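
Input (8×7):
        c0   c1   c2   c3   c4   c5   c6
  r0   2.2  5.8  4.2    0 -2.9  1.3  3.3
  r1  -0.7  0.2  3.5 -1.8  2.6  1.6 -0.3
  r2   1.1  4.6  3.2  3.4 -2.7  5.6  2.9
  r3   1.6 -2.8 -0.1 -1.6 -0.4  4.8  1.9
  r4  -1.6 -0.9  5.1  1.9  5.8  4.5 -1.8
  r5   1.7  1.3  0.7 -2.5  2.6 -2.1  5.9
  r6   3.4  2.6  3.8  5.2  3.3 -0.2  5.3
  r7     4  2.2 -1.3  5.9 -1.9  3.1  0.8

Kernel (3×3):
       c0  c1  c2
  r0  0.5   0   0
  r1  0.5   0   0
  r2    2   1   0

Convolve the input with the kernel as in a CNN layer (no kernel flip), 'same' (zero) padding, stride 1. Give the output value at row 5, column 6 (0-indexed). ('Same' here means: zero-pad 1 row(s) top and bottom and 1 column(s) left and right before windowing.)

6.1

The receptive field on the zero-padded input at this output position is [4.5 -1.8 0 / -2.1 5.9 0 / -0.2 5.3 0]. Elementwise product with the kernel and sum: 4.5·0.5 + -2.1·0.5 + -0.2·2 + 5.3·1.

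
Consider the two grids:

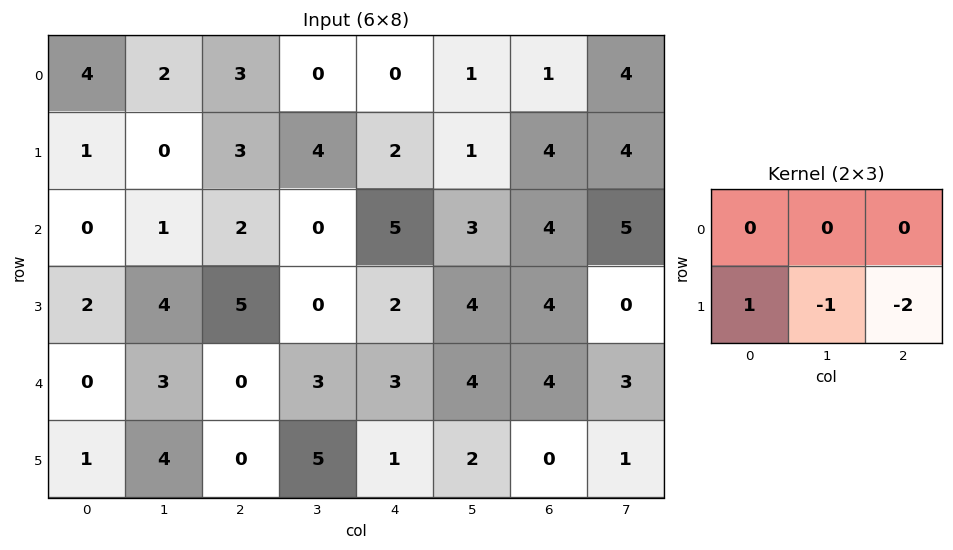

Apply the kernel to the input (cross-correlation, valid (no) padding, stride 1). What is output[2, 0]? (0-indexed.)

The receptive field on the input at this output position is [0 1 2 / 2 4 5]. Elementwise product with the kernel and sum: 2·1 + 4·-1 + 5·-2.

-12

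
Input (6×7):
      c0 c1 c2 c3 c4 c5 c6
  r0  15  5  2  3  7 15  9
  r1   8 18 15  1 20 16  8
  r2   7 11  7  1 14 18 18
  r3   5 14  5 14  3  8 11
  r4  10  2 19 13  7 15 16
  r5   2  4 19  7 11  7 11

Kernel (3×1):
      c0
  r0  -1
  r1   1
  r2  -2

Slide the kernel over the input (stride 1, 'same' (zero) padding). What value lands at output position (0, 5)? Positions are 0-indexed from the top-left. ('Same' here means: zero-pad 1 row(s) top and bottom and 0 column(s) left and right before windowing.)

-17

The receptive field on the zero-padded input at this output position is [0 / 15 / 16]. Elementwise product with the kernel and sum: 0·-1 + 15·1 + 16·-2.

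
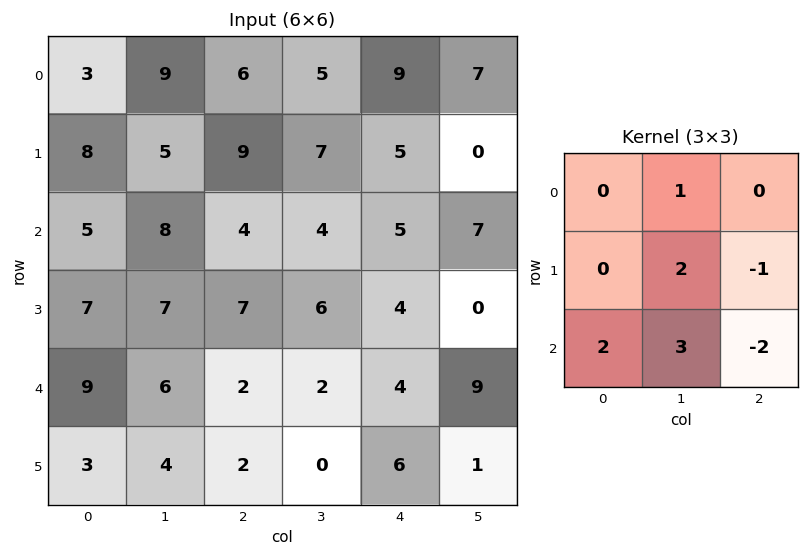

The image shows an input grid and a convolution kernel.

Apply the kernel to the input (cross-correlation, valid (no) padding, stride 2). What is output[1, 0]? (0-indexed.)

The receptive field on the input at this output position is [5 8 4 / 7 7 7 / 9 6 2]. Elementwise product with the kernel and sum: 8·1 + 7·2 + 7·-1 + 9·2 + 6·3 + 2·-2.

47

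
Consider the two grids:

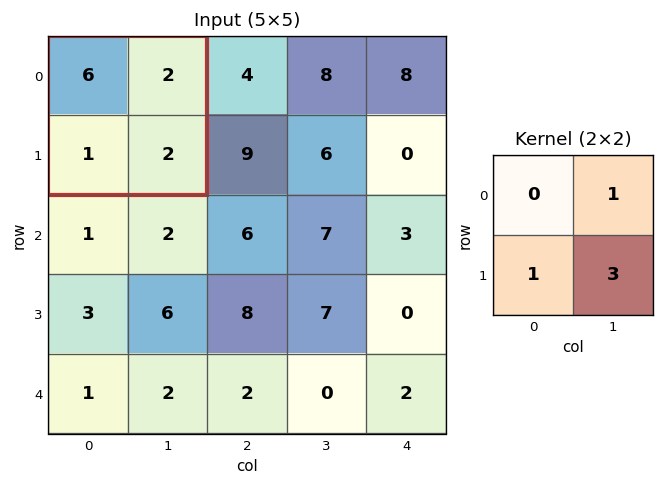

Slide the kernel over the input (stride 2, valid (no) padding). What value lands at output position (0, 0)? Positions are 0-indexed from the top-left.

9

The receptive field on the input at this output position is [6 2 / 1 2]. Elementwise product with the kernel and sum: 2·1 + 1·1 + 2·3.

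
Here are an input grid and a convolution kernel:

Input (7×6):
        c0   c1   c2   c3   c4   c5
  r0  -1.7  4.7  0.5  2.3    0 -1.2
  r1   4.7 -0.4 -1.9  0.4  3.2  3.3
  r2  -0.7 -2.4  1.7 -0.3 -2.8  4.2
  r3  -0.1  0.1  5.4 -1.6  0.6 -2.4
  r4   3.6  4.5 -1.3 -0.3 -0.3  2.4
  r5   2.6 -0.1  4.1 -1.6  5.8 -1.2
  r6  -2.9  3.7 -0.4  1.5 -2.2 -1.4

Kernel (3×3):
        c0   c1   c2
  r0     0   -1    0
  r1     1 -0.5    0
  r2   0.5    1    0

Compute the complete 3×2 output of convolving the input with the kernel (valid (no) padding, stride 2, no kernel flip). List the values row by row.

-2.55 -3.85
8.55 5.55
0.4 6.5

Output[0,0]: The receptive field on the input at this output position is [-1.7 4.7 0.5 / 4.7 -0.4 -1.9 / -0.7 -2.4 1.7]. Elementwise product with the kernel and sum: 4.7·-1 + 4.7·1 + -0.4·-0.5 + -0.7·0.5 + -2.4·1.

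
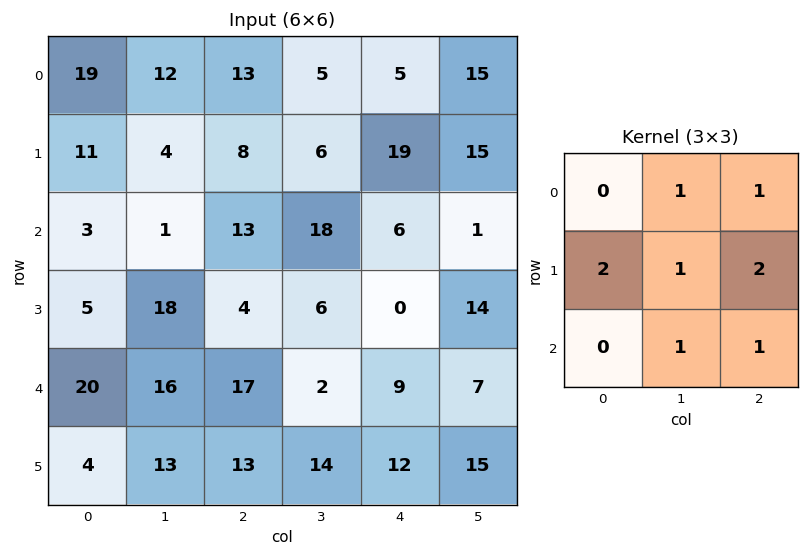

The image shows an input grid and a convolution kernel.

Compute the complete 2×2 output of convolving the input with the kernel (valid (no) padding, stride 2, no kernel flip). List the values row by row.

81 94
83 49

Output[0,0]: The receptive field on the input at this output position is [19 12 13 / 11 4 8 / 3 1 13]. Elementwise product with the kernel and sum: 12·1 + 13·1 + 11·2 + 4·1 + 8·2 + 1·1 + 13·1.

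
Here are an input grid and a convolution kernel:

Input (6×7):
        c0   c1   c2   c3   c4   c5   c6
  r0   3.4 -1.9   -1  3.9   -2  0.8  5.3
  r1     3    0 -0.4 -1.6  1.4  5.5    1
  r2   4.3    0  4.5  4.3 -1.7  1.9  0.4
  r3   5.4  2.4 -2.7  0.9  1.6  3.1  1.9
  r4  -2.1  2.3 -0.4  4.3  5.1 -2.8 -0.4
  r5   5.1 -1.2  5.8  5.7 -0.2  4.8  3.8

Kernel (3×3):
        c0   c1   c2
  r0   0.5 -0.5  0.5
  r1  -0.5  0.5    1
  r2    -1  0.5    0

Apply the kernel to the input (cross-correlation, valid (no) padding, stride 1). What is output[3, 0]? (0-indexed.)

The receptive field on the input at this output position is [5.4 2.4 -2.7 / -2.1 2.3 -0.4 / 5.1 -1.2 5.8]. Elementwise product with the kernel and sum: 5.4·0.5 + 2.4·-0.5 + -2.7·0.5 + -2.1·-0.5 + 2.3·0.5 + -0.4·1 + 5.1·-1 + -1.2·0.5.

-3.75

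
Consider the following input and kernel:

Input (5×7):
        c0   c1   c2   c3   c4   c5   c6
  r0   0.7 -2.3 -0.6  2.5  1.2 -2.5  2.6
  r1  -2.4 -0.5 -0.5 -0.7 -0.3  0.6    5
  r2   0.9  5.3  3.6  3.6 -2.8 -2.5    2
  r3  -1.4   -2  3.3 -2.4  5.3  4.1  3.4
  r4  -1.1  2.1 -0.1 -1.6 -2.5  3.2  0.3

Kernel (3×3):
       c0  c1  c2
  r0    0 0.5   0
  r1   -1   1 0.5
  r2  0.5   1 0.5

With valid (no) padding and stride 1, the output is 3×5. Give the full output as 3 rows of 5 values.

Output[0,0]: The receptive field on the input at this output position is [0.7 -2.3 -0.6 / -2.4 -0.5 -0.5 / 0.9 5.3 3.6]. Elementwise product with the kernel and sum: -2.3·0.5 + -2.4·-1 + -0.5·1 + -0.5·0.5 + 0.9·0.5 + 5.3·1 + 3.6·0.5.

8.05 7.4 4.9 -0.95 -0.75
4.9 0.95 0.15 -1.65 10.05
5.2 6.05 -4.15 6.65 1.35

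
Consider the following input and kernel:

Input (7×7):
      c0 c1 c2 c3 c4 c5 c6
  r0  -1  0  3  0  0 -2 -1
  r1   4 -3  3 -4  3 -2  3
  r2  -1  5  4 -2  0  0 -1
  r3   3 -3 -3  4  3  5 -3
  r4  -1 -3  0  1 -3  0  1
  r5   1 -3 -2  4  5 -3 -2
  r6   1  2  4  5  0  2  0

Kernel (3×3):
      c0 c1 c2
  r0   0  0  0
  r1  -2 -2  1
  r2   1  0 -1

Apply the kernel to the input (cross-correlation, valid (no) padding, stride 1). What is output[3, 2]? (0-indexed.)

The receptive field on the input at this output position is [-3 4 3 / 0 1 -3 / -2 4 5]. Elementwise product with the kernel and sum: 0·-2 + 1·-2 + -3·1 + -2·1 + 5·-1.

-12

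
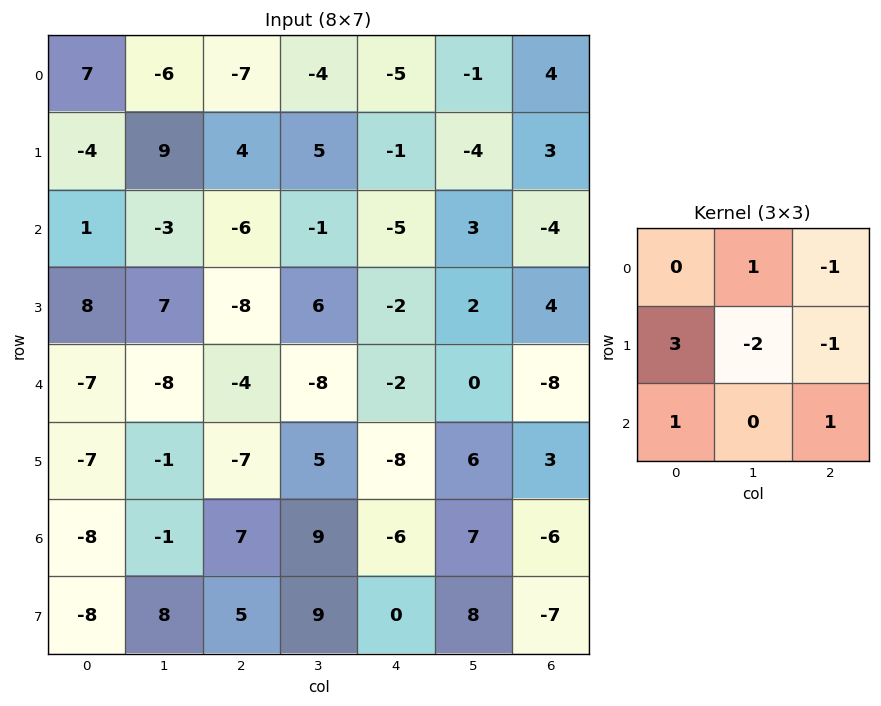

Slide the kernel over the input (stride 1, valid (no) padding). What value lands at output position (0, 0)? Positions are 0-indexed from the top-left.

-38

The receptive field on the input at this output position is [7 -6 -7 / -4 9 4 / 1 -3 -6]. Elementwise product with the kernel and sum: -6·1 + -7·-1 + -4·3 + 9·-2 + 4·-1 + 1·1 + -6·1.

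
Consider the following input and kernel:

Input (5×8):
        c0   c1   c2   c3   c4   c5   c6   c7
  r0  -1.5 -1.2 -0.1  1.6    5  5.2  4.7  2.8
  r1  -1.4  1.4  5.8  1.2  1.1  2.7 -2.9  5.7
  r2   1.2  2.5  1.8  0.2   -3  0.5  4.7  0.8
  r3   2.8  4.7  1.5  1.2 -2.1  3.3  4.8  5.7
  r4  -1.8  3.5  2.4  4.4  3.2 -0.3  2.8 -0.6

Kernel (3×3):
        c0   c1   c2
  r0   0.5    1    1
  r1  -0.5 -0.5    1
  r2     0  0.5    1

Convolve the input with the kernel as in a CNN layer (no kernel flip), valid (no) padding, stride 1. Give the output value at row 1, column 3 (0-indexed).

8.55

The receptive field on the input at this output position is [1.2 1.1 2.7 / 0.2 -3 0.5 / 1.2 -2.1 3.3]. Elementwise product with the kernel and sum: 1.2·0.5 + 1.1·1 + 2.7·1 + 0.2·-0.5 + -3·-0.5 + 0.5·1 + -2.1·0.5 + 3.3·1.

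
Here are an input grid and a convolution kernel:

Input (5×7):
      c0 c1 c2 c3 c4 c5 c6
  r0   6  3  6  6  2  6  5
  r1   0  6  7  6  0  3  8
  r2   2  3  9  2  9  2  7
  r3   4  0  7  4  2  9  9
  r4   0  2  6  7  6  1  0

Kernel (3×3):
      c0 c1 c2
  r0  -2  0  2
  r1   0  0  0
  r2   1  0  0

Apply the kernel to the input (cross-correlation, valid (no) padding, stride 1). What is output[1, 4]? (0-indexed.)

18

The receptive field on the input at this output position is [0 3 8 / 9 2 7 / 2 9 9]. Elementwise product with the kernel and sum: 0·-2 + 8·2 + 2·1.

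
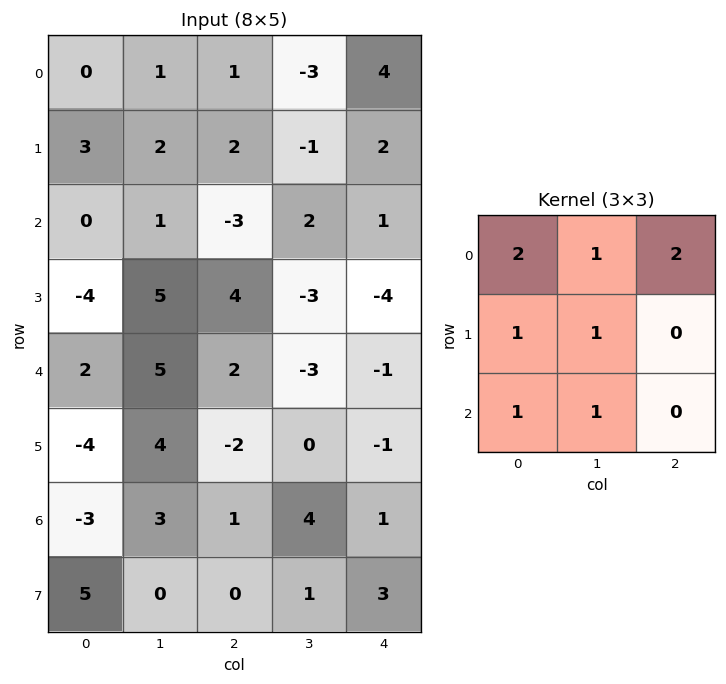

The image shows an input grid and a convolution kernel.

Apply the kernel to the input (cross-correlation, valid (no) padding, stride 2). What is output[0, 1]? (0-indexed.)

7

The receptive field on the input at this output position is [1 -3 4 / 2 -1 2 / -3 2 1]. Elementwise product with the kernel and sum: 1·2 + -3·1 + 4·2 + 2·1 + -1·1 + -3·1 + 2·1.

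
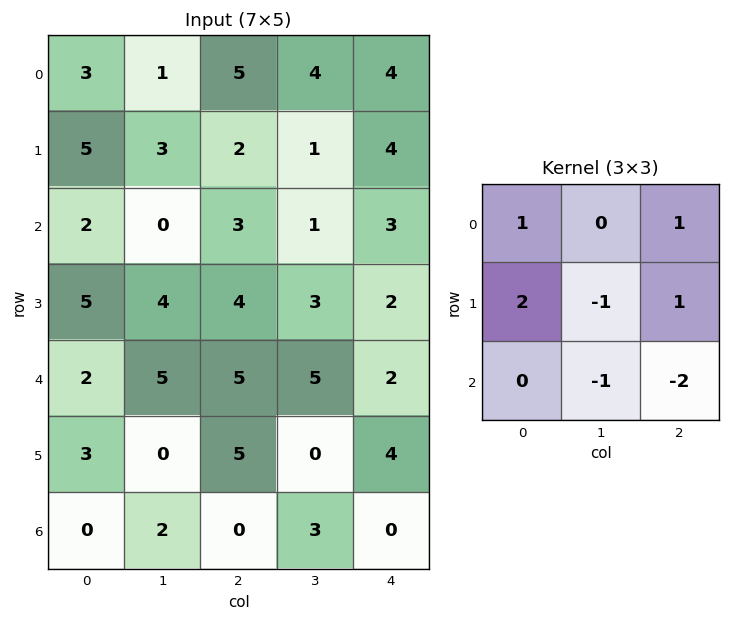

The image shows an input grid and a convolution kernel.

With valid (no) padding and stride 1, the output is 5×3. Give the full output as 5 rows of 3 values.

Output[0,0]: The receptive field on the input at this output position is [3 1 5 / 5 3 2 / 2 0 3]. Elementwise product with the kernel and sum: 3·1 + 5·1 + 5·2 + 3·-1 + 2·1 + 0·-1 + 3·-2.

11 5 9
2 -8 7
0 -7 4
3 12 5
16 -1 18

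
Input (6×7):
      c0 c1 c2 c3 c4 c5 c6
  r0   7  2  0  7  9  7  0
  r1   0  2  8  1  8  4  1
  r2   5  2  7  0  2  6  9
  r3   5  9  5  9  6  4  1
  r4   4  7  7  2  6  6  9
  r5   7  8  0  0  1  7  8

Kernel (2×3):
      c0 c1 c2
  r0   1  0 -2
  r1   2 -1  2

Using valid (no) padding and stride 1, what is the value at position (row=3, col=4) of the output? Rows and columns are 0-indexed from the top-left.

28

The receptive field on the input at this output position is [6 4 1 / 6 6 9]. Elementwise product with the kernel and sum: 6·1 + 1·-2 + 6·2 + 6·-1 + 9·2.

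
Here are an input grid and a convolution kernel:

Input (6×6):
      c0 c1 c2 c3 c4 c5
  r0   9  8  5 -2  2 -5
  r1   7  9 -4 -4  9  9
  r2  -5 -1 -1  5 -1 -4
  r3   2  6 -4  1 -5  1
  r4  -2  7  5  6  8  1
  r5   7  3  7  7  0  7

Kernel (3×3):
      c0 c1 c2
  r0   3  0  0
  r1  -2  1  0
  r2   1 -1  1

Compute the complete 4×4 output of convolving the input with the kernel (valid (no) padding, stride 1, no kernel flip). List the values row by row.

17 7 12 13
22 39 -15 -16
-17 -11 13 7
28 12 -16 13

Output[0,0]: The receptive field on the input at this output position is [9 8 5 / 7 9 -4 / -5 -1 -1]. Elementwise product with the kernel and sum: 9·3 + 7·-2 + 9·1 + -5·1 + -1·-1 + -1·1.
Output[0,1]: The receptive field on the input at this output position is [8 5 -2 / 9 -4 -4 / -1 -1 5]. Elementwise product with the kernel and sum: 8·3 + 9·-2 + -4·1 + -1·1 + -1·-1 + 5·1.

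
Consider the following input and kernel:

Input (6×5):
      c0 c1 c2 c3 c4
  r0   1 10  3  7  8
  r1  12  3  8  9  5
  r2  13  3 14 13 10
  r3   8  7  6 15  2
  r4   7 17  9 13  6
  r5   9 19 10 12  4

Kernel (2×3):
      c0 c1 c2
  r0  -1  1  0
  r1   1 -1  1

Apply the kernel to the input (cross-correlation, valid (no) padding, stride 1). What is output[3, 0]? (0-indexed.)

-2

The receptive field on the input at this output position is [8 7 6 / 7 17 9]. Elementwise product with the kernel and sum: 8·-1 + 7·1 + 7·1 + 17·-1 + 9·1.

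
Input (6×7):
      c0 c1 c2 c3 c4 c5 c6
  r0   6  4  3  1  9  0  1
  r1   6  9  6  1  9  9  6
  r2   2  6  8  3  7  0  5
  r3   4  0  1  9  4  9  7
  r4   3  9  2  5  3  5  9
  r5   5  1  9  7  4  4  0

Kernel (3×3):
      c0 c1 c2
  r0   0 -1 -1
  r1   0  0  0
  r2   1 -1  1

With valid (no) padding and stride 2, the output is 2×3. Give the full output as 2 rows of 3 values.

-3 2 11
-18 -10 2

Output[0,0]: The receptive field on the input at this output position is [6 4 3 / 6 9 6 / 2 6 8]. Elementwise product with the kernel and sum: 4·-1 + 3·-1 + 2·1 + 6·-1 + 8·1.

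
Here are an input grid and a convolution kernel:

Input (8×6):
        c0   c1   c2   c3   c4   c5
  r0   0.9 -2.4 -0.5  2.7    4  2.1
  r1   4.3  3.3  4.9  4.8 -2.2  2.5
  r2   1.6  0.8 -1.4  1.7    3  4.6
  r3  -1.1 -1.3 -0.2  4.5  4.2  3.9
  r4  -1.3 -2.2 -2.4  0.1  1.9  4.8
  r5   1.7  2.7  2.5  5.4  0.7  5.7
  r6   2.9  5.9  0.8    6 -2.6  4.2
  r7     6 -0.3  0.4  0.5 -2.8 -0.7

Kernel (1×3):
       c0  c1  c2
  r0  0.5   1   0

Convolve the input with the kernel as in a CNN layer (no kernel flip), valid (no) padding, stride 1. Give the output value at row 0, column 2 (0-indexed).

The receptive field on the input at this output position is [-0.5 2.7 4]. Elementwise product with the kernel and sum: -0.5·0.5 + 2.7·1.

2.45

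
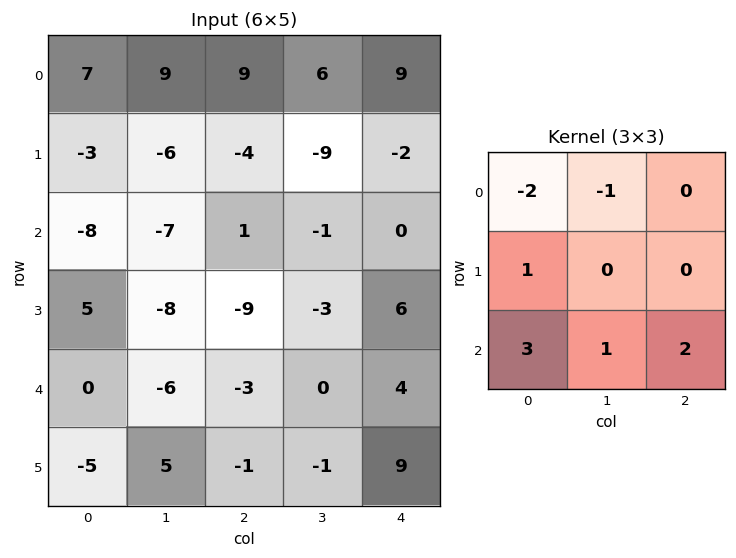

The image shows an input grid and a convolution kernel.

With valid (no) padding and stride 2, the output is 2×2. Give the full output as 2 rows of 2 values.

-55 -26
16 -11

Output[0,0]: The receptive field on the input at this output position is [7 9 9 / -3 -6 -4 / -8 -7 1]. Elementwise product with the kernel and sum: 7·-2 + 9·-1 + -3·1 + -8·3 + -7·1 + 1·2.
Output[0,1]: The receptive field on the input at this output position is [9 6 9 / -4 -9 -2 / 1 -1 0]. Elementwise product with the kernel and sum: 9·-2 + 6·-1 + -4·1 + 1·3 + -1·1 + 0·2.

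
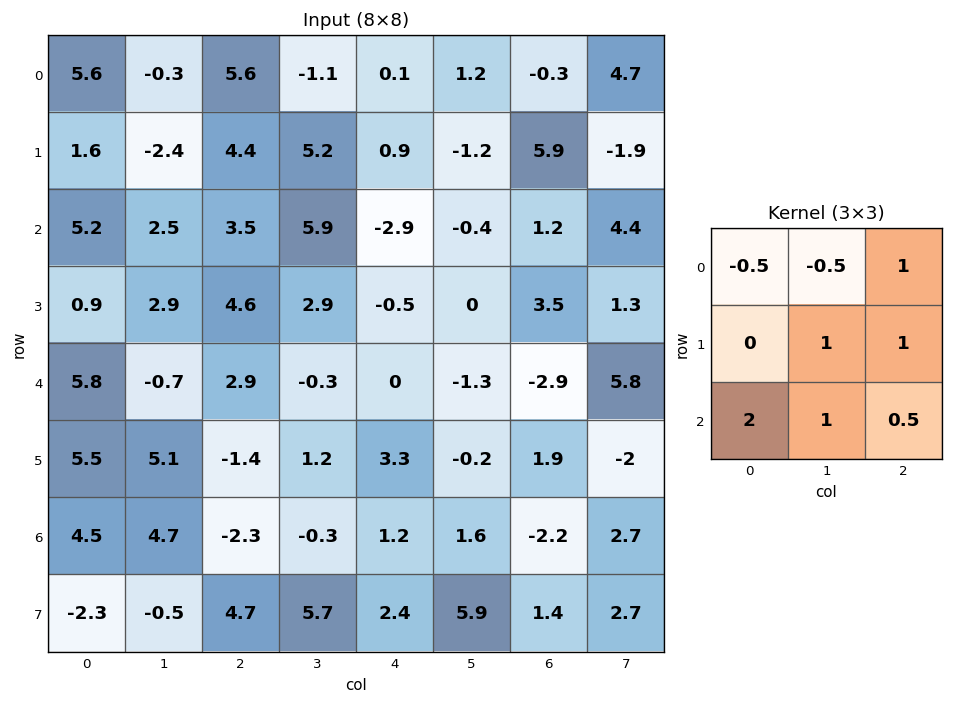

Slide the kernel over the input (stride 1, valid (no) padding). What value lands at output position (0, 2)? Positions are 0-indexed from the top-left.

The receptive field on the input at this output position is [5.6 -1.1 0.1 / 4.4 5.2 0.9 / 3.5 5.9 -2.9]. Elementwise product with the kernel and sum: 5.6·-0.5 + -1.1·-0.5 + 0.1·1 + 5.2·1 + 0.9·1 + 3.5·2 + 5.9·1 + -2.9·0.5.

15.4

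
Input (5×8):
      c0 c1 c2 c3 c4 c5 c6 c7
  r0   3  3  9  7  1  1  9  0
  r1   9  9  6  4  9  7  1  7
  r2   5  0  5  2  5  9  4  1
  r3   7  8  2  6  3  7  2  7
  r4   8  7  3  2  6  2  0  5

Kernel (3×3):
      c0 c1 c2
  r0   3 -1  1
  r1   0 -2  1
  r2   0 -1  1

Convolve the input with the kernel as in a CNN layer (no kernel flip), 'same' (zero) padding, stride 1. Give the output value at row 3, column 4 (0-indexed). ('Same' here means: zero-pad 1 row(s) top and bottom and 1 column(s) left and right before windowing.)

7

The receptive field on the zero-padded input at this output position is [2 5 9 / 6 3 7 / 2 6 2]. Elementwise product with the kernel and sum: 2·3 + 5·-1 + 9·1 + 3·-2 + 7·1 + 6·-1 + 2·1.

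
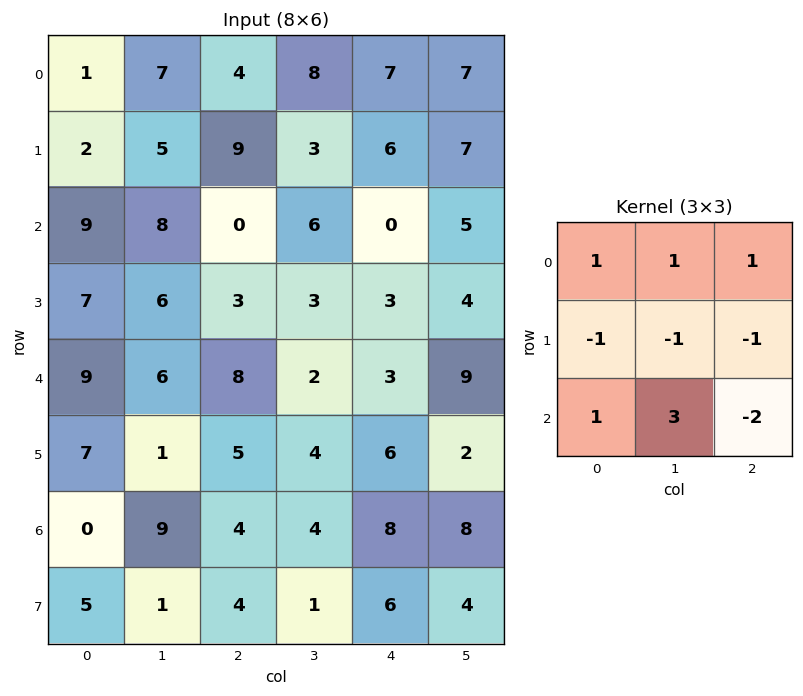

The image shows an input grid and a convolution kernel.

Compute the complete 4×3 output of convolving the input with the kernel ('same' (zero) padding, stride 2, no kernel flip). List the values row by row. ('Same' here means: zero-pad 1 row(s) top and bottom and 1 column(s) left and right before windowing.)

-12 7 -15
-1 12 9
17 4 14
12 4 3

Output[0,0]: The receptive field on the zero-padded input at this output position is [0 0 0 / 0 1 7 / 0 2 5]. Elementwise product with the kernel and sum: 0·1 + 0·1 + 0·1 + 0·-1 + 1·-1 + 7·-1 + 0·1 + 2·3 + 5·-2.
Output[0,1]: The receptive field on the zero-padded input at this output position is [0 0 0 / 7 4 8 / 5 9 3]. Elementwise product with the kernel and sum: 0·1 + 0·1 + 0·1 + 7·-1 + 4·-1 + 8·-1 + 5·1 + 9·3 + 3·-2.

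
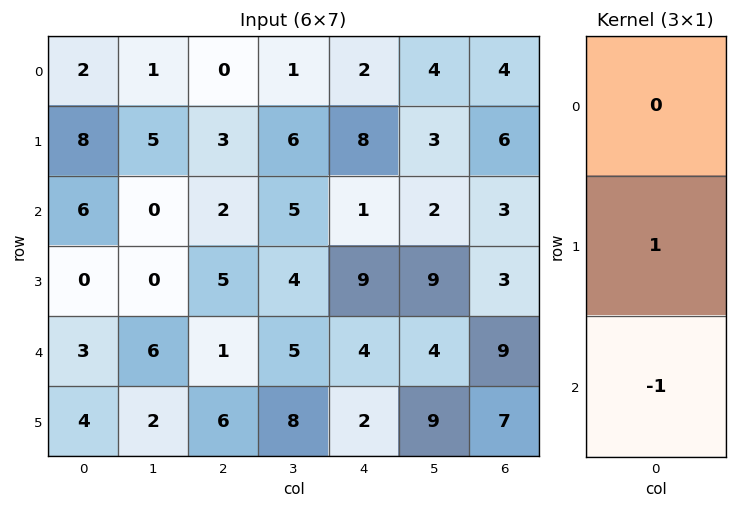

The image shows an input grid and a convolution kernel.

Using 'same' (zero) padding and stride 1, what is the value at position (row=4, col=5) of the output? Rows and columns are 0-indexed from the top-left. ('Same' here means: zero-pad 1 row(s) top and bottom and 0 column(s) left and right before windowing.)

-5

The receptive field on the zero-padded input at this output position is [9 / 4 / 9]. Elementwise product with the kernel and sum: 4·1 + 9·-1.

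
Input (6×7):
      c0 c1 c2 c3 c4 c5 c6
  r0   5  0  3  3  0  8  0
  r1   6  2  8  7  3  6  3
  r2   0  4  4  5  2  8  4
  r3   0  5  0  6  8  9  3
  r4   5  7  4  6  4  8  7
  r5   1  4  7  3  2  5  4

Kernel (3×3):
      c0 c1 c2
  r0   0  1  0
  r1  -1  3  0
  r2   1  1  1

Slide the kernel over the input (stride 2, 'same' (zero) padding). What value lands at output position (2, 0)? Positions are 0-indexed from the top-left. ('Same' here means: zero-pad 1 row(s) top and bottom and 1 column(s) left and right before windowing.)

The receptive field on the zero-padded input at this output position is [0 0 5 / 0 5 7 / 0 1 4]. Elementwise product with the kernel and sum: 0·1 + 0·-1 + 5·3 + 0·1 + 1·1 + 4·1.

20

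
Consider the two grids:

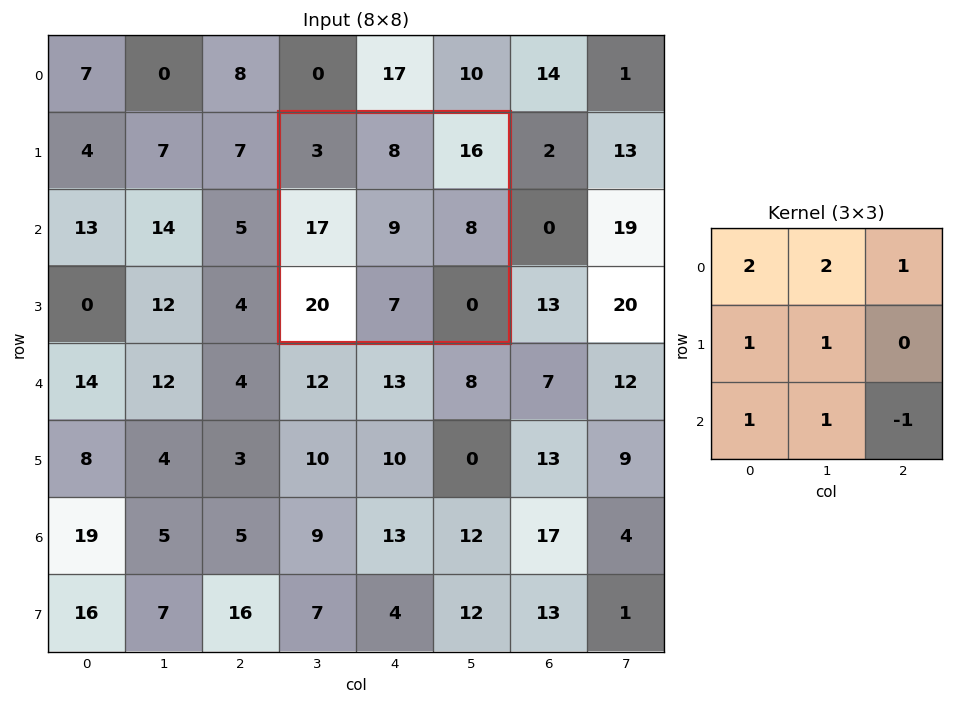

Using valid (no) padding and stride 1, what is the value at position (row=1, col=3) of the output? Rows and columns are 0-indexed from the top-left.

The receptive field on the input at this output position is [3 8 16 / 17 9 8 / 20 7 0]. Elementwise product with the kernel and sum: 3·2 + 8·2 + 16·1 + 17·1 + 9·1 + 20·1 + 7·1 + 0·-1.

91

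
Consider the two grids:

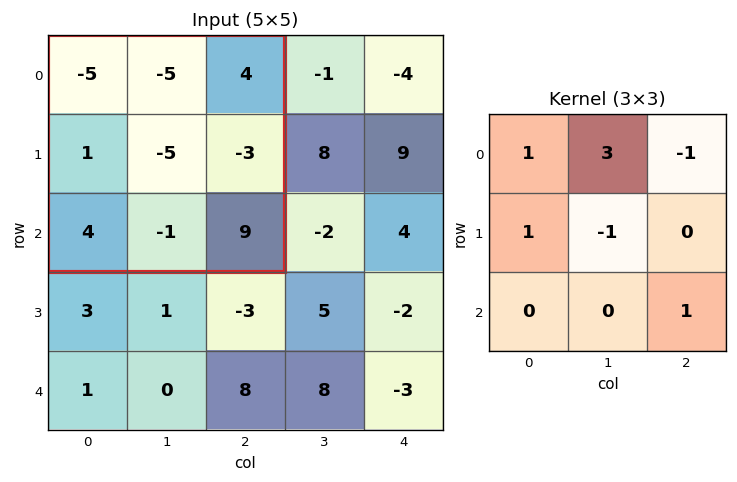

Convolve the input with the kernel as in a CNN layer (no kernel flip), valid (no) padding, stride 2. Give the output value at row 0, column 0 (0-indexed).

-9

The receptive field on the input at this output position is [-5 -5 4 / 1 -5 -3 / 4 -1 9]. Elementwise product with the kernel and sum: -5·1 + -5·3 + 4·-1 + 1·1 + -5·-1 + 9·1.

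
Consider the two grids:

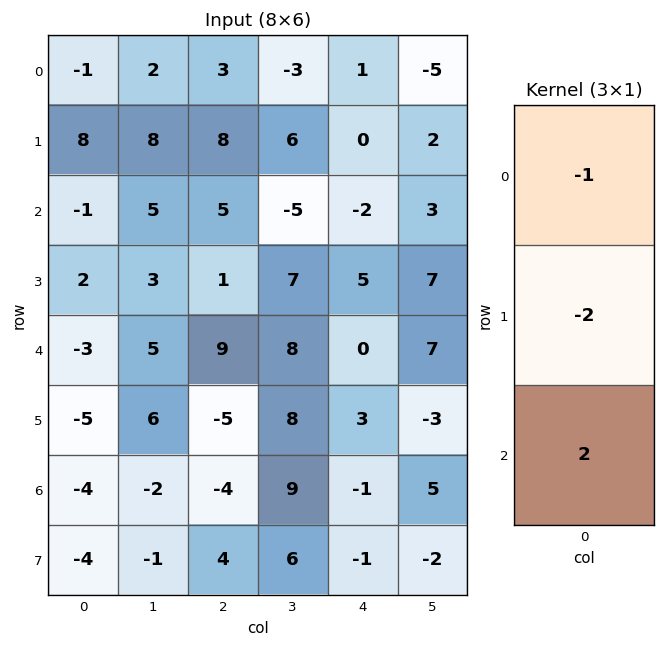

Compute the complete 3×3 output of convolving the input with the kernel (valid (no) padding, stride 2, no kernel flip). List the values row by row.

-17 -9 -5
-9 11 -8
5 -7 -8

Output[0,0]: The receptive field on the input at this output position is [-1 / 8 / -1]. Elementwise product with the kernel and sum: -1·-1 + 8·-2 + -1·2.
Output[0,1]: The receptive field on the input at this output position is [3 / 8 / 5]. Elementwise product with the kernel and sum: 3·-1 + 8·-2 + 5·2.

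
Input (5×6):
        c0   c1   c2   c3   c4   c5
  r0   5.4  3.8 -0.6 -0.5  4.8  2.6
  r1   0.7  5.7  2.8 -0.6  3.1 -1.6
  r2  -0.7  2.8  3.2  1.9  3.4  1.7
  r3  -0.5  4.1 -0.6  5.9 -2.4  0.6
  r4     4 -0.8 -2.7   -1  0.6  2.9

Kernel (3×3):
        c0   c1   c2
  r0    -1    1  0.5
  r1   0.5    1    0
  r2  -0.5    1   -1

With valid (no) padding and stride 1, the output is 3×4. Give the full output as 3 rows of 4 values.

Output[0,0]: The receptive field on the input at this output position is [5.4 3.8 -0.6 / 0.7 5.7 2.8 / -0.7 2.8 3.2]. Elementwise product with the kernel and sum: 5.4·-1 + 3.8·1 + -0.6·0.5 + 0.7·0.5 + 5.7·1 + -0.7·-0.5 + 2.8·1 + 3.2·-1.

4.1 0.9 0.2 10.15
13.8 -7.15 10.25 1.3
8.85 1.5 5.75 1.1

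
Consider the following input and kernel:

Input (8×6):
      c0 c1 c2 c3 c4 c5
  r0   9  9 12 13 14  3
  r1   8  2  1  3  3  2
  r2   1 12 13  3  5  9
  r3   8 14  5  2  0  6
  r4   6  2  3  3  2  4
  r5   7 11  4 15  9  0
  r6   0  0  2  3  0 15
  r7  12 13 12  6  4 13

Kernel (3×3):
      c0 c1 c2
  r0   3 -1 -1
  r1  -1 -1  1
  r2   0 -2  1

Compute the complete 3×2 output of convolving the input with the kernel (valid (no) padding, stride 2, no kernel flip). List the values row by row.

Output[0,0]: The receptive field on the input at this output position is [9 9 12 / 8 2 1 / 1 12 13]. Elementwise product with the kernel and sum: 9·3 + 9·-1 + 12·-1 + 8·-1 + 2·-1 + 1·1 + 12·-2 + 13·1.
Output[0,1]: The receptive field on the input at this output position is [12 13 14 / 1 3 3 / 13 3 5]. Elementwise product with the kernel and sum: 12·3 + 13·-1 + 14·-1 + 1·-1 + 3·-1 + 3·1 + 3·-2 + 5·1.

-14 7
-40 20
1 -12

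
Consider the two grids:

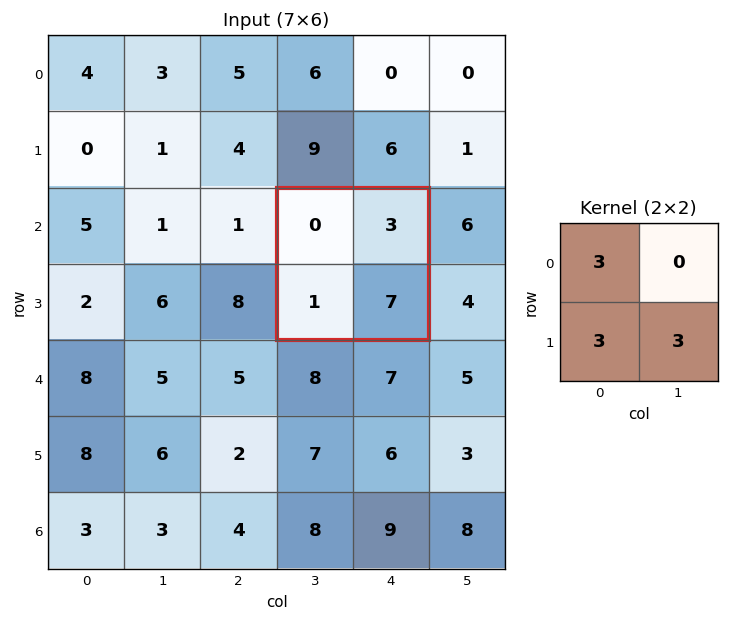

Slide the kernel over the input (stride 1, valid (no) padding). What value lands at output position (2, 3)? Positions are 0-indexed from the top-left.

The receptive field on the input at this output position is [0 3 / 1 7]. Elementwise product with the kernel and sum: 0·3 + 1·3 + 7·3.

24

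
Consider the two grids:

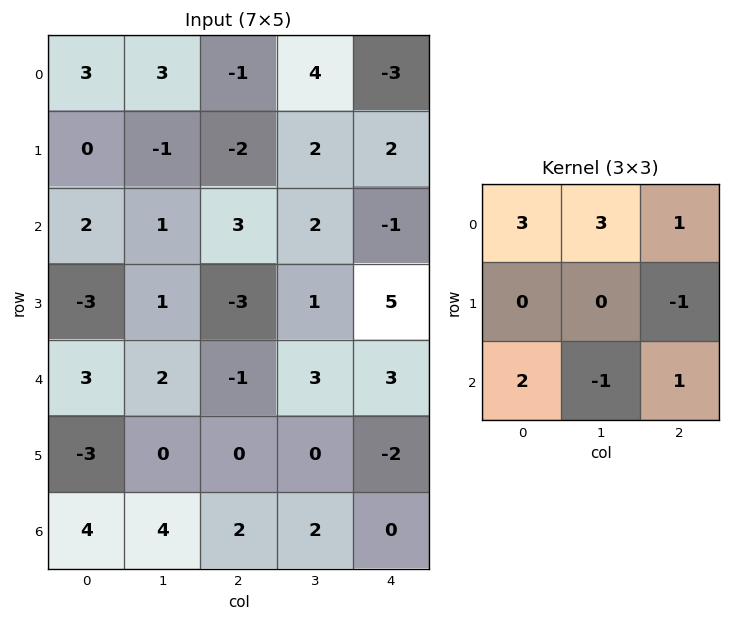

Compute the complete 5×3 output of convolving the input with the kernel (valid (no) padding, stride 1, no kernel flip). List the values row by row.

Output[0,0]: The receptive field on the input at this output position is [3 3 -1 / 0 -1 -2 / 2 1 3]. Elementwise product with the kernel and sum: 3·3 + 3·3 + -1·1 + -2·-1 + 2·2 + 1·-1 + 3·1.

25 9 7
-18 -3 1
18 21 7
-14 -8 -6
20 14 13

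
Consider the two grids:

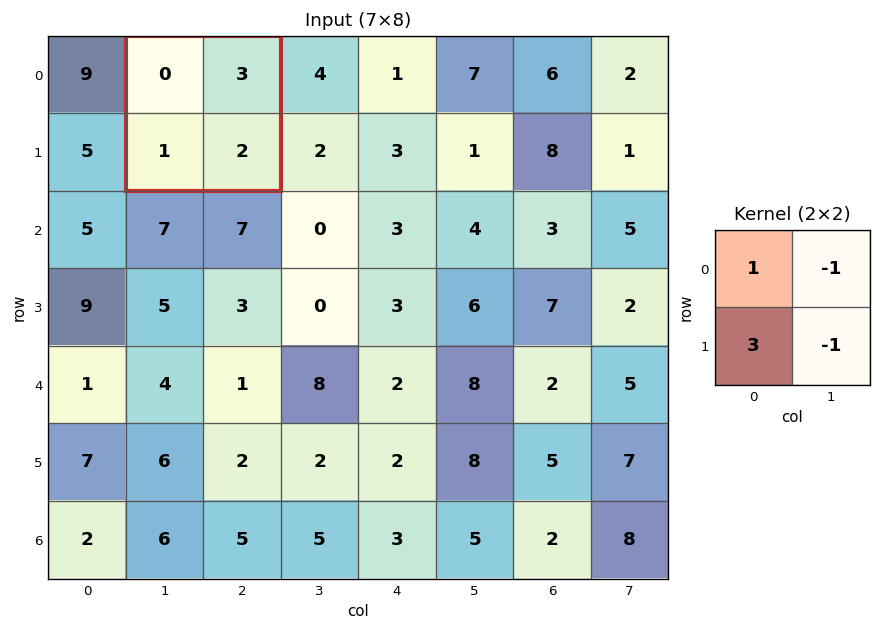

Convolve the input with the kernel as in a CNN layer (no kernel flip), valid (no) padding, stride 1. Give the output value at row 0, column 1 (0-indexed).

-2

The receptive field on the input at this output position is [0 3 / 1 2]. Elementwise product with the kernel and sum: 0·1 + 3·-1 + 1·3 + 2·-1.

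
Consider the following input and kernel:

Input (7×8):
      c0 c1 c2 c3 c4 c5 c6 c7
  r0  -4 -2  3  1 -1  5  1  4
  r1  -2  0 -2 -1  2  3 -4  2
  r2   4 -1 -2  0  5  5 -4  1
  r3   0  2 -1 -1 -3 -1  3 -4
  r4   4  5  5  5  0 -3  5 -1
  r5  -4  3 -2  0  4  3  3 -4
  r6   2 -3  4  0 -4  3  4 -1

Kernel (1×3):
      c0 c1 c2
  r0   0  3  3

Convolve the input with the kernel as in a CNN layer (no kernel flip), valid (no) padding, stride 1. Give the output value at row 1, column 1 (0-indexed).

The receptive field on the input at this output position is [0 -2 -1]. Elementwise product with the kernel and sum: -2·3 + -1·3.

-9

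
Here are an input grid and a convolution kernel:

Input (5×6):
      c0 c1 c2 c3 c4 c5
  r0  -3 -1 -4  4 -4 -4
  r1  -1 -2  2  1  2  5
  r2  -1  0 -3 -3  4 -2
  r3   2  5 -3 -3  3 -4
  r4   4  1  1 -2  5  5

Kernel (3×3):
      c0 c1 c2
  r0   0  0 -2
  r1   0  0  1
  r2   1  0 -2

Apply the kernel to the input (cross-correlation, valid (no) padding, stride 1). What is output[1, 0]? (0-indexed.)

1

The receptive field on the input at this output position is [-1 -2 2 / -1 0 -3 / 2 5 -3]. Elementwise product with the kernel and sum: 2·-2 + -3·1 + 2·1 + -3·-2.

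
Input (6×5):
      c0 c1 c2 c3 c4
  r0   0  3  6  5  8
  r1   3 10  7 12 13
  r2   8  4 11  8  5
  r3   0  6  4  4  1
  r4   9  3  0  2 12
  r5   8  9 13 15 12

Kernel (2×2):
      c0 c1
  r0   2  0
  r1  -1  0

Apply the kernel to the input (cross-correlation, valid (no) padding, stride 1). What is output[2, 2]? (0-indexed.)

18

The receptive field on the input at this output position is [11 8 / 4 4]. Elementwise product with the kernel and sum: 11·2 + 4·-1.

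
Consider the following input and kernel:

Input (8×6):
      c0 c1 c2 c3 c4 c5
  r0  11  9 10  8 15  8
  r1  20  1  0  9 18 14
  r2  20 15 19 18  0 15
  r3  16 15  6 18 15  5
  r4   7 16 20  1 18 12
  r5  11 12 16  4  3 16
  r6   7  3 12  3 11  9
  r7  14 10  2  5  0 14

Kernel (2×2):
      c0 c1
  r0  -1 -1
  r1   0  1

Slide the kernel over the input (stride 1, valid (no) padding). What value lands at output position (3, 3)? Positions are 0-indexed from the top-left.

The receptive field on the input at this output position is [18 15 / 1 18]. Elementwise product with the kernel and sum: 18·-1 + 15·-1 + 18·1.

-15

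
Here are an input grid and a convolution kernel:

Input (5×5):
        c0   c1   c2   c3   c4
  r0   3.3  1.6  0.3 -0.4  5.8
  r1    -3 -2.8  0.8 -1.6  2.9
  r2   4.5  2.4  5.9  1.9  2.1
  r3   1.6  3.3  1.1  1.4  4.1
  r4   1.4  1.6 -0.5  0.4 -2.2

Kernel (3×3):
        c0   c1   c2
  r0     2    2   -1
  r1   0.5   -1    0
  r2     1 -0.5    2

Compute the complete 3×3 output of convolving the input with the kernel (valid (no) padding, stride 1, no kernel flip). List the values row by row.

25.9 5.25 5.15
-10.4 -1.55 5.15
5 17.9 7.55

Output[0,0]: The receptive field on the input at this output position is [3.3 1.6 0.3 / -3 -2.8 0.8 / 4.5 2.4 5.9]. Elementwise product with the kernel and sum: 3.3·2 + 1.6·2 + 0.3·-1 + -3·0.5 + -2.8·-1 + 4.5·1 + 2.4·-0.5 + 5.9·2.
Output[0,1]: The receptive field on the input at this output position is [1.6 0.3 -0.4 / -2.8 0.8 -1.6 / 2.4 5.9 1.9]. Elementwise product with the kernel and sum: 1.6·2 + 0.3·2 + -0.4·-1 + -2.8·0.5 + 0.8·-1 + 2.4·1 + 5.9·-0.5 + 1.9·2.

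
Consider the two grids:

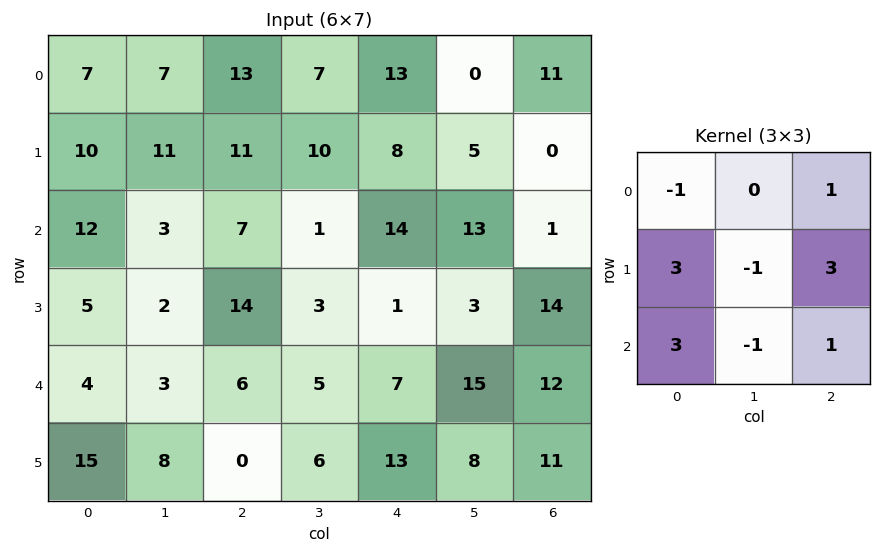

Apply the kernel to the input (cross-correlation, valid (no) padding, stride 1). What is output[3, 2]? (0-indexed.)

28

The receptive field on the input at this output position is [14 3 1 / 6 5 7 / 0 6 13]. Elementwise product with the kernel and sum: 14·-1 + 1·1 + 6·3 + 5·-1 + 7·3 + 0·3 + 6·-1 + 13·1.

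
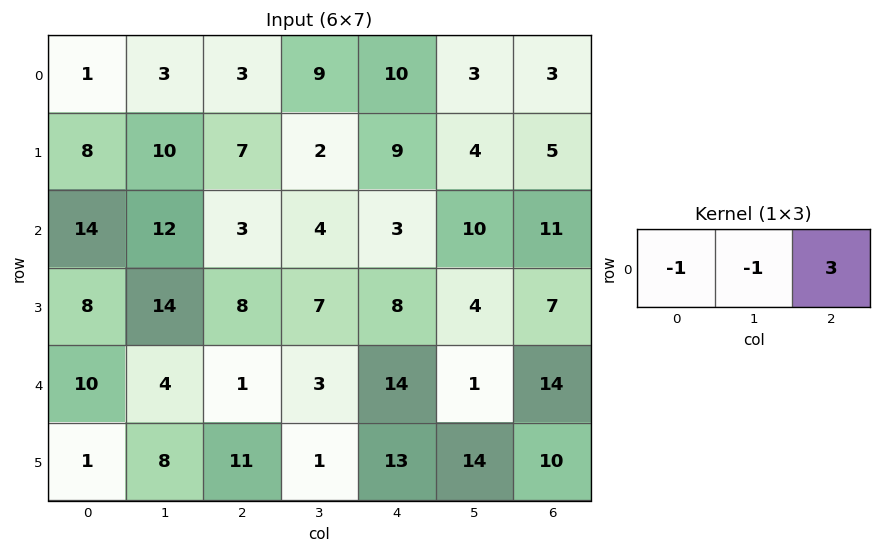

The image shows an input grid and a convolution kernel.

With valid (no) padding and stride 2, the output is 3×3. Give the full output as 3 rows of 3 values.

Output[0,0]: The receptive field on the input at this output position is [1 3 3]. Elementwise product with the kernel and sum: 1·-1 + 3·-1 + 3·3.
Output[0,1]: The receptive field on the input at this output position is [3 9 10]. Elementwise product with the kernel and sum: 3·-1 + 9·-1 + 10·3.

5 18 -4
-17 2 20
-11 38 27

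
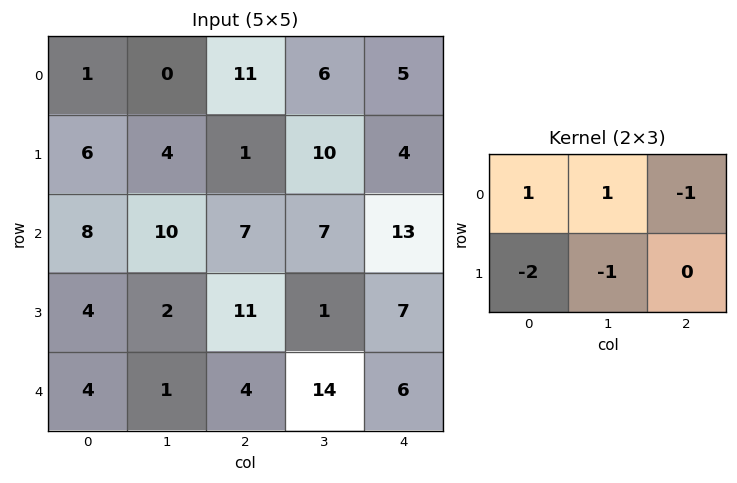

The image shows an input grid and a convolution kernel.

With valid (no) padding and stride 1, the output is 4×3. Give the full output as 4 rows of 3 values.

Output[0,0]: The receptive field on the input at this output position is [1 0 11 / 6 4 1]. Elementwise product with the kernel and sum: 1·1 + 0·1 + 11·-1 + 6·-2 + 4·-1.

-26 -4 0
-17 -32 -14
1 -5 -22
-14 6 -17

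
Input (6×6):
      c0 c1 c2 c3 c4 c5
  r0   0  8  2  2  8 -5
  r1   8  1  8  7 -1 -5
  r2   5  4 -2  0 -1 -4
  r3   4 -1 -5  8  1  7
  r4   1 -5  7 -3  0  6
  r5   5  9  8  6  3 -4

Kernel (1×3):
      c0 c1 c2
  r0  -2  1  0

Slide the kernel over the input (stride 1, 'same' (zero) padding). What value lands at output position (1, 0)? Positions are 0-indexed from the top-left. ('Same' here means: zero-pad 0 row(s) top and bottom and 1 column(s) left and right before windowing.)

8

The receptive field on the zero-padded input at this output position is [0 8 1]. Elementwise product with the kernel and sum: 0·-2 + 8·1.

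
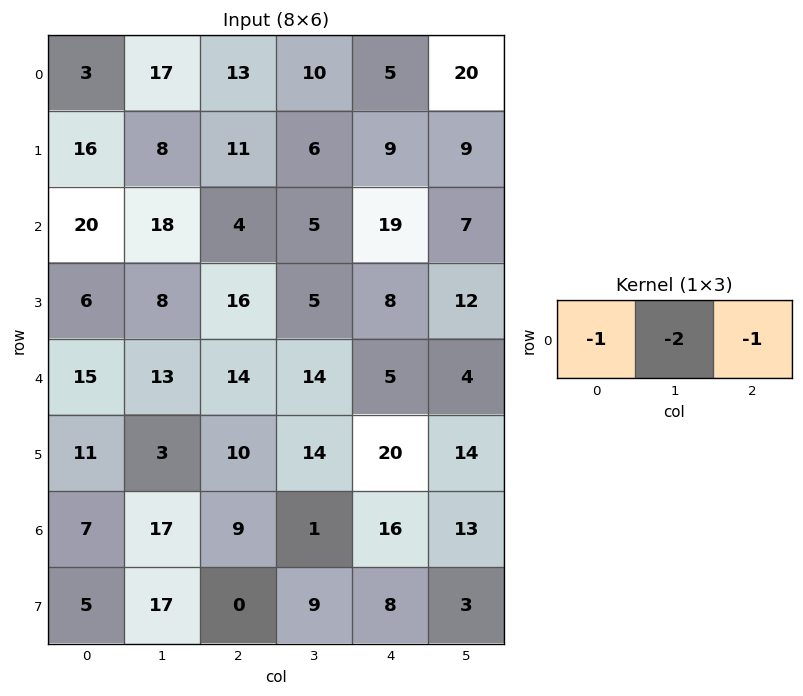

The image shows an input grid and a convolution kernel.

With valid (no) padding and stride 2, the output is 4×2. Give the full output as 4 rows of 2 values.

Output[0,0]: The receptive field on the input at this output position is [3 17 13]. Elementwise product with the kernel and sum: 3·-1 + 17·-2 + 13·-1.
Output[0,1]: The receptive field on the input at this output position is [13 10 5]. Elementwise product with the kernel and sum: 13·-1 + 10·-2 + 5·-1.

-50 -38
-60 -33
-55 -47
-50 -27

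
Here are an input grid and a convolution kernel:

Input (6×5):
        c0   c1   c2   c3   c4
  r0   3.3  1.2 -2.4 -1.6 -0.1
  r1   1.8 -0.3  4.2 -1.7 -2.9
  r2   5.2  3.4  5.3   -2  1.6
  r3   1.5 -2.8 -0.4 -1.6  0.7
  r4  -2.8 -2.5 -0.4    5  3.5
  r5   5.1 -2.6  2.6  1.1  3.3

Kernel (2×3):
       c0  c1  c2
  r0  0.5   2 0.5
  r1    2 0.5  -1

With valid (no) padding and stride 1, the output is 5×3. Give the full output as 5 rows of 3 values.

2.1 -1.8 6
9.2 18.85 5.25
14.05 7.1 -2.85
-11.5 -13.2 -4.85
-0.3 -4.55 14

Output[0,0]: The receptive field on the input at this output position is [3.3 1.2 -2.4 / 1.8 -0.3 4.2]. Elementwise product with the kernel and sum: 3.3·0.5 + 1.2·2 + -2.4·0.5 + 1.8·2 + -0.3·0.5 + 4.2·-1.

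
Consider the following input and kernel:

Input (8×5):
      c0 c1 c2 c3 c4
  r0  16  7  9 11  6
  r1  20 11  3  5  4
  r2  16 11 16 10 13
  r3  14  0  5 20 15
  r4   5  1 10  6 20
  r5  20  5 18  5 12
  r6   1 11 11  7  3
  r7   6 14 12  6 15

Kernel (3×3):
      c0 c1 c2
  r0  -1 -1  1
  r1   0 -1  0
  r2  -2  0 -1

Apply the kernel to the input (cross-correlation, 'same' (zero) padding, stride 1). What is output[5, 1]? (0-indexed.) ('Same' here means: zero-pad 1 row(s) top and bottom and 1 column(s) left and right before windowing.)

The receptive field on the zero-padded input at this output position is [5 1 10 / 20 5 18 / 1 11 11]. Elementwise product with the kernel and sum: 5·-1 + 1·-1 + 10·1 + 5·-1 + 1·-2 + 11·-1.

-14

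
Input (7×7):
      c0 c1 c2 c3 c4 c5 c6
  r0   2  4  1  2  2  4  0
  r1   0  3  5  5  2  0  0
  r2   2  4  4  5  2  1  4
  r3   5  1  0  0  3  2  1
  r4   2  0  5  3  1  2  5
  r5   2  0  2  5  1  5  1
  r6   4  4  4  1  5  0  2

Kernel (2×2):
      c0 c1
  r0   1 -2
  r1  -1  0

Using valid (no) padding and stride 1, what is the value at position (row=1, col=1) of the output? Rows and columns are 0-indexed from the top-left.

-11

The receptive field on the input at this output position is [3 5 / 4 4]. Elementwise product with the kernel and sum: 3·1 + 5·-2 + 4·-1.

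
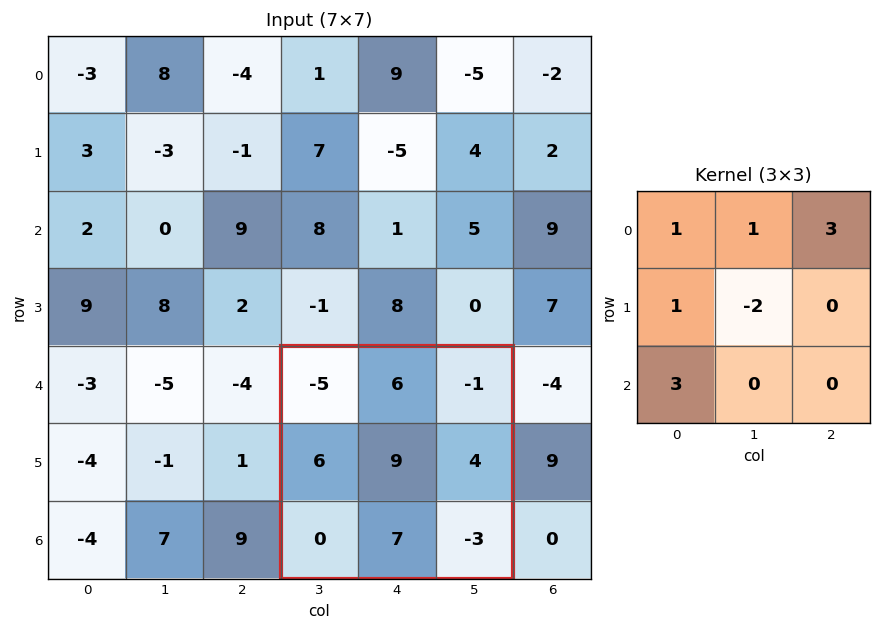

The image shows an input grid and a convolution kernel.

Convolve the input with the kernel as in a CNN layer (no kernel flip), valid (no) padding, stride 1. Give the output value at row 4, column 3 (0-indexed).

-14

The receptive field on the input at this output position is [-5 6 -1 / 6 9 4 / 0 7 -3]. Elementwise product with the kernel and sum: -5·1 + 6·1 + -1·3 + 6·1 + 9·-2 + 0·3.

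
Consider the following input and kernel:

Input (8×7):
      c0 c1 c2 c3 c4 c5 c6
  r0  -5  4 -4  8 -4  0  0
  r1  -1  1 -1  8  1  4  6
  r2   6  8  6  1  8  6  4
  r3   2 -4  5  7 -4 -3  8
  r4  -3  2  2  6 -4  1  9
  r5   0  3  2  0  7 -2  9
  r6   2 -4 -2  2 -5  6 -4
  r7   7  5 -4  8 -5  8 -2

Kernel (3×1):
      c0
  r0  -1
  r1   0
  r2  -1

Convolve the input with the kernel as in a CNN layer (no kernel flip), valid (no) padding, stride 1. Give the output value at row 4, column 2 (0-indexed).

0

The receptive field on the input at this output position is [2 / 2 / -2]. Elementwise product with the kernel and sum: 2·-1 + -2·-1.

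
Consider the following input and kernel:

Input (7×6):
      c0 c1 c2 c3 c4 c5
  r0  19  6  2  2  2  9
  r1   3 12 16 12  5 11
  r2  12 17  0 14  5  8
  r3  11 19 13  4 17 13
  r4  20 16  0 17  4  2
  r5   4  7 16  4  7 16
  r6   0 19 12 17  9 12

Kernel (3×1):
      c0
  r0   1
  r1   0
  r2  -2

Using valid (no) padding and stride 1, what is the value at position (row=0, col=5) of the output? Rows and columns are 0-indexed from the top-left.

The receptive field on the input at this output position is [9 / 11 / 8]. Elementwise product with the kernel and sum: 9·1 + 8·-2.

-7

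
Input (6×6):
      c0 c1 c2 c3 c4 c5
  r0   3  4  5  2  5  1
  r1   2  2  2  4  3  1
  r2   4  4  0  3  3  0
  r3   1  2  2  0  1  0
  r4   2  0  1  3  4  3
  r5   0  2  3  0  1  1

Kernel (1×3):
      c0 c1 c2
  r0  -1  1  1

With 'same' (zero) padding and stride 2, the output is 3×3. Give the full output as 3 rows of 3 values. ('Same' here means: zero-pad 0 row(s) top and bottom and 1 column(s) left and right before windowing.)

7 3 4
8 -1 0
2 4 4

Output[0,0]: The receptive field on the zero-padded input at this output position is [0 3 4]. Elementwise product with the kernel and sum: 0·-1 + 3·1 + 4·1.
Output[0,1]: The receptive field on the zero-padded input at this output position is [4 5 2]. Elementwise product with the kernel and sum: 4·-1 + 5·1 + 2·1.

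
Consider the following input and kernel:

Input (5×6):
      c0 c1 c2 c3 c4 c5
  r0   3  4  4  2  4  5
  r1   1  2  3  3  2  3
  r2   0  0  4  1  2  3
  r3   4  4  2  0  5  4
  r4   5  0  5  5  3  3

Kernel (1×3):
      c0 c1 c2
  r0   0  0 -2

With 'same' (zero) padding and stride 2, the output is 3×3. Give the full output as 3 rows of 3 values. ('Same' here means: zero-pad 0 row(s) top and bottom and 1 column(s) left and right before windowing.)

-8 -4 -10
0 -2 -6
0 -10 -6

Output[0,0]: The receptive field on the zero-padded input at this output position is [0 3 4]. Elementwise product with the kernel and sum: 4·-2.
Output[0,1]: The receptive field on the zero-padded input at this output position is [4 4 2]. Elementwise product with the kernel and sum: 2·-2.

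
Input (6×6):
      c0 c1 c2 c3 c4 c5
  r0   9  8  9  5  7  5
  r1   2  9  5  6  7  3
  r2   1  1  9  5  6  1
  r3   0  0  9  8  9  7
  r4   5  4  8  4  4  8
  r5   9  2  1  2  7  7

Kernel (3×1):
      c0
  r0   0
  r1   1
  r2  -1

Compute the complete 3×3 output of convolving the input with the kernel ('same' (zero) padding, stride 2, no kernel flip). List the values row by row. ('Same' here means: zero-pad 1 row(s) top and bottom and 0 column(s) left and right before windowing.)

Output[0,0]: The receptive field on the zero-padded input at this output position is [0 / 9 / 2]. Elementwise product with the kernel and sum: 9·1 + 2·-1.
Output[0,1]: The receptive field on the zero-padded input at this output position is [0 / 9 / 5]. Elementwise product with the kernel and sum: 9·1 + 5·-1.

7 4 0
1 0 -3
-4 7 -3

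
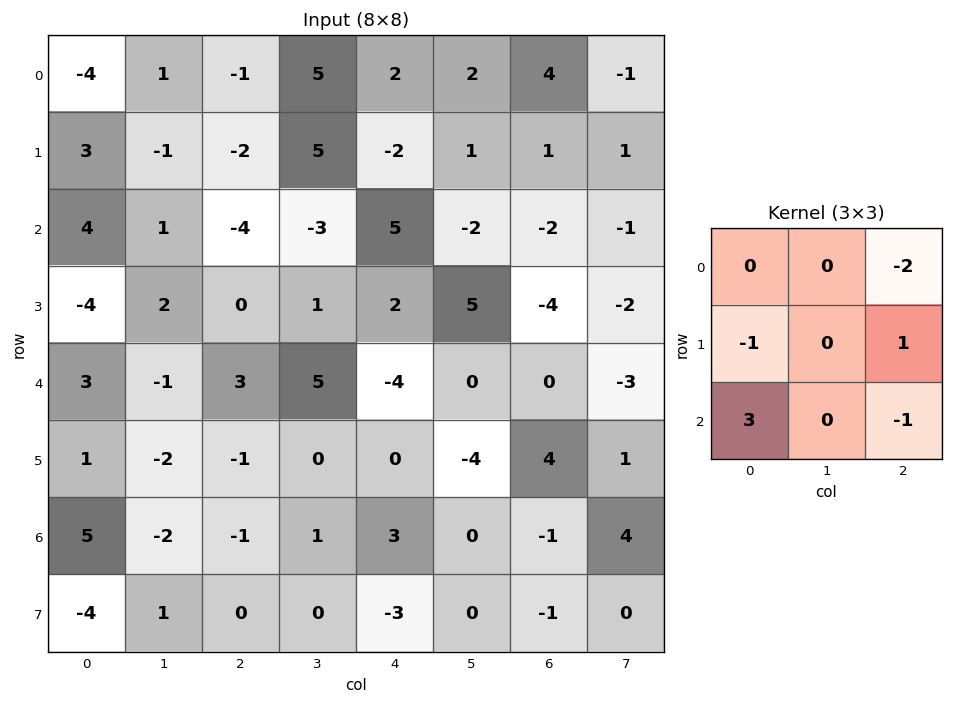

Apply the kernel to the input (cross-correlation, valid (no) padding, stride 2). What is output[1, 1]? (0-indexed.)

The receptive field on the input at this output position is [-4 -3 5 / 0 1 2 / 3 5 -4]. Elementwise product with the kernel and sum: 5·-2 + 0·-1 + 2·1 + 3·3 + -4·-1.

5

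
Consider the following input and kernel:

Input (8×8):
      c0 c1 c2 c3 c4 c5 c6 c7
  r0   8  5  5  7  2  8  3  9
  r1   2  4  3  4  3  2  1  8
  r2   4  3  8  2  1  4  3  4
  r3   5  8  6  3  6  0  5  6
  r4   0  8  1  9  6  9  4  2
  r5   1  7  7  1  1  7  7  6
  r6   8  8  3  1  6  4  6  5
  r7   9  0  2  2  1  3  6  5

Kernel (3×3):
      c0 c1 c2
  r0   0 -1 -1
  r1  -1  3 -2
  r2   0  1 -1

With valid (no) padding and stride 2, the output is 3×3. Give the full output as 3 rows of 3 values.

-11 -5 -9
3 -9 -18
2 -26 -9

Output[0,0]: The receptive field on the input at this output position is [8 5 5 / 2 4 3 / 4 3 8]. Elementwise product with the kernel and sum: 5·-1 + 5·-1 + 2·-1 + 4·3 + 3·-2 + 3·1 + 8·-1.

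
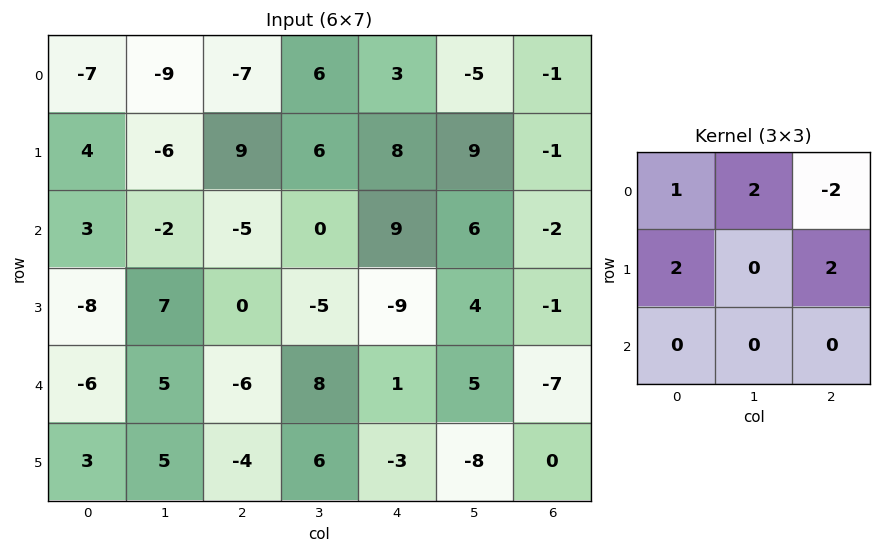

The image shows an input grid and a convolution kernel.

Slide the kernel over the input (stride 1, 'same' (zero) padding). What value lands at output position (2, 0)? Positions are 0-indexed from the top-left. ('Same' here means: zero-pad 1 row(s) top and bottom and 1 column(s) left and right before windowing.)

16

The receptive field on the zero-padded input at this output position is [0 4 -6 / 0 3 -2 / 0 -8 7]. Elementwise product with the kernel and sum: 0·1 + 4·2 + -6·-2 + 0·2 + -2·2.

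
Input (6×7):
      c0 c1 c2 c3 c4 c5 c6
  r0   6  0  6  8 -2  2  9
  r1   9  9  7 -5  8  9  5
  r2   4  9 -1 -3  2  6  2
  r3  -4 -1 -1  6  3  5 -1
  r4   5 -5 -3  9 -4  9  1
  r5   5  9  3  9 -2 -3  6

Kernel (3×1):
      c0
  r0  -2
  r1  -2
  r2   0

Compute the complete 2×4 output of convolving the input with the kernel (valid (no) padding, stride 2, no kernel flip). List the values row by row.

Output[0,0]: The receptive field on the input at this output position is [6 / 9 / 4]. Elementwise product with the kernel and sum: 6·-2 + 9·-2.
Output[0,1]: The receptive field on the input at this output position is [6 / 7 / -1]. Elementwise product with the kernel and sum: 6·-2 + 7·-2.

-30 -26 -12 -28
0 4 -10 -2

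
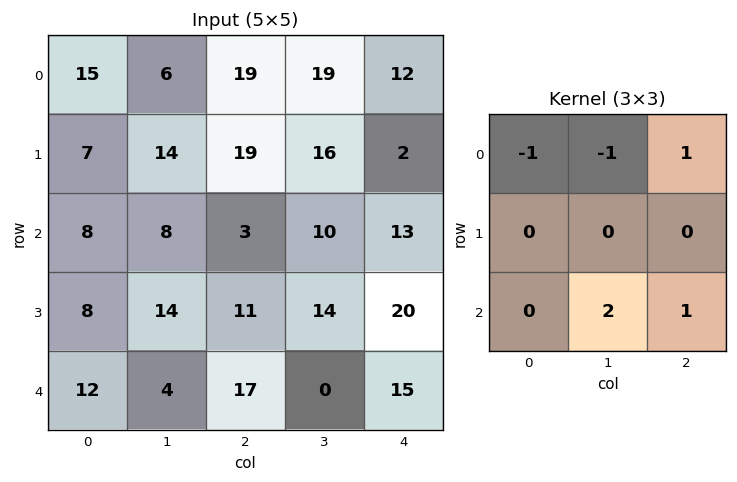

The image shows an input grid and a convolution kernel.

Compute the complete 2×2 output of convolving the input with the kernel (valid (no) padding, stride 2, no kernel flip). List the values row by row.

17 7
12 15

Output[0,0]: The receptive field on the input at this output position is [15 6 19 / 7 14 19 / 8 8 3]. Elementwise product with the kernel and sum: 15·-1 + 6·-1 + 19·1 + 8·2 + 3·1.
Output[0,1]: The receptive field on the input at this output position is [19 19 12 / 19 16 2 / 3 10 13]. Elementwise product with the kernel and sum: 19·-1 + 19·-1 + 12·1 + 10·2 + 13·1.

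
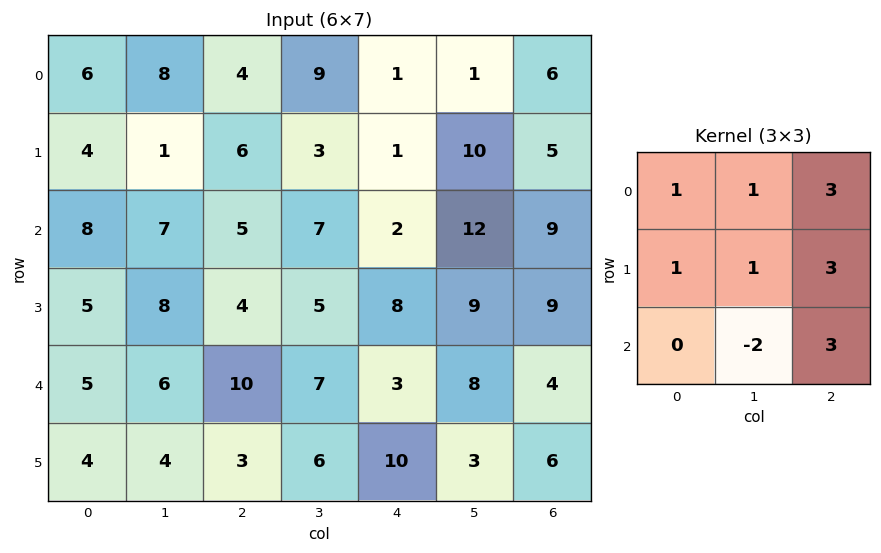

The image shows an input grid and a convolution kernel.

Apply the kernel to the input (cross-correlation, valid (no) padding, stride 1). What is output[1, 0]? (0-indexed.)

The receptive field on the input at this output position is [4 1 6 / 8 7 5 / 5 8 4]. Elementwise product with the kernel and sum: 4·1 + 1·1 + 6·3 + 8·1 + 7·1 + 5·3 + 8·-2 + 4·3.

49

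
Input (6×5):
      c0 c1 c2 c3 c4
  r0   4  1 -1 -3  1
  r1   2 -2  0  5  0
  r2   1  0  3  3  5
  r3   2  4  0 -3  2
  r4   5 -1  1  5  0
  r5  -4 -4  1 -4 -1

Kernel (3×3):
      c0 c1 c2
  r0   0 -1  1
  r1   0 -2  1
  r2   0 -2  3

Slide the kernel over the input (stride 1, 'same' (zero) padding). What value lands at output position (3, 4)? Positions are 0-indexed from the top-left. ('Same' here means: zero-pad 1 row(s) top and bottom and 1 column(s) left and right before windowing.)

The receptive field on the zero-padded input at this output position is [3 5 0 / -3 2 0 / 5 0 0]. Elementwise product with the kernel and sum: 5·-1 + 0·1 + 2·-2 + 0·1 + 0·-2 + 0·3.

-9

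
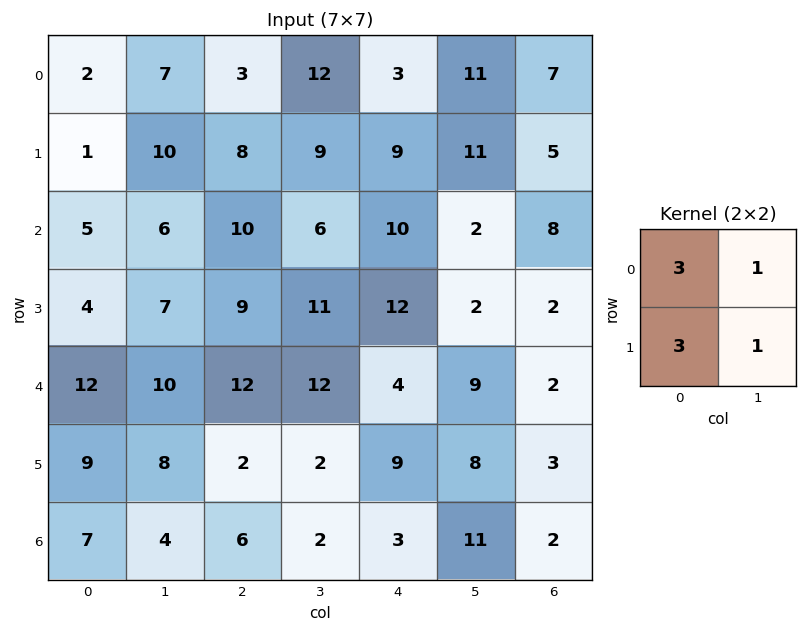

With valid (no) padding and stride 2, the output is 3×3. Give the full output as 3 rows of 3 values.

Output[0,0]: The receptive field on the input at this output position is [2 7 / 1 10]. Elementwise product with the kernel and sum: 2·3 + 7·1 + 1·3 + 10·1.

26 54 58
40 74 70
81 56 56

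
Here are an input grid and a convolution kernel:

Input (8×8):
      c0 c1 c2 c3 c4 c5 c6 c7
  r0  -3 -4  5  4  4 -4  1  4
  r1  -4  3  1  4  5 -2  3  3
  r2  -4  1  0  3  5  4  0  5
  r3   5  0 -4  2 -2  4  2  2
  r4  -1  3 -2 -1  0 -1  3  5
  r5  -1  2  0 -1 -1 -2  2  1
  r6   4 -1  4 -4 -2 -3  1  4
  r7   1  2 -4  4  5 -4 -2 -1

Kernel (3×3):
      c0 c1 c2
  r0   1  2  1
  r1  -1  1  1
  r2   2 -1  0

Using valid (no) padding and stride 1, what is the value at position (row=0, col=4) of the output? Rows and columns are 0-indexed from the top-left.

The receptive field on the input at this output position is [4 -4 1 / 5 -2 3 / 5 4 0]. Elementwise product with the kernel and sum: 4·1 + -4·2 + 1·1 + 5·-1 + -2·1 + 3·1 + 5·2 + 4·-1.

-1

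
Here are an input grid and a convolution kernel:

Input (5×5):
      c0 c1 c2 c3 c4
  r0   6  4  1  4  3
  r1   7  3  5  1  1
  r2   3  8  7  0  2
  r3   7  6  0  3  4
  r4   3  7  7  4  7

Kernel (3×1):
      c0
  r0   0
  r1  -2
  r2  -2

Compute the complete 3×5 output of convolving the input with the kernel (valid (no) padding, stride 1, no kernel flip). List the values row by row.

-20 -22 -24 -2 -6
-20 -28 -14 -6 -12
-20 -26 -14 -14 -22

Output[0,0]: The receptive field on the input at this output position is [6 / 7 / 3]. Elementwise product with the kernel and sum: 7·-2 + 3·-2.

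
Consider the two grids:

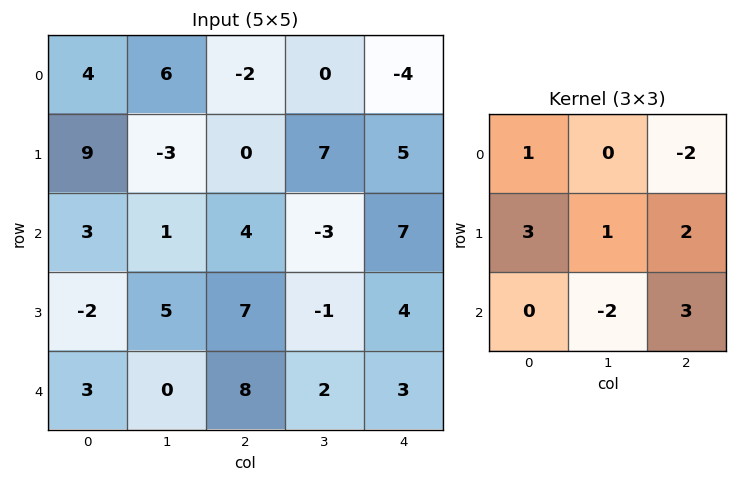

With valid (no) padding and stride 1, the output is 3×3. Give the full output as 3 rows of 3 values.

Output[0,0]: The receptive field on the input at this output position is [4 6 -2 / 9 -3 0 / 3 1 4]. Elementwise product with the kernel and sum: 4·1 + -2·-2 + 9·3 + -3·1 + 0·2 + 1·-2 + 4·3.

42 -6 50
38 -33 27
32 17 23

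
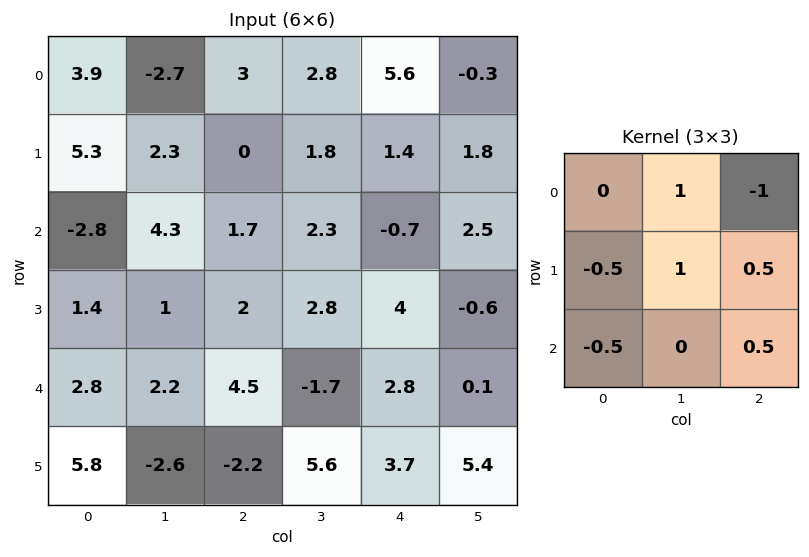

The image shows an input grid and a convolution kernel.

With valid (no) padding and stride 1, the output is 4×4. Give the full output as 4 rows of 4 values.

Output[0,0]: The receptive field on the input at this output position is [3.9 -2.7 3 / 5.3 2.3 0 / -2.8 4.3 1.7]. Elementwise product with the kernel and sum: -2.7·1 + 3·-1 + 5.3·-0.5 + 2.3·1 + 0·0.5 + -2.8·-0.5 + 1.7·0.5.

-3.8 -1.05 -1.5 7.4
9.15 -0.2 2.5 -2.7
4.75 0.35 5.95 0
-1.95 5.85 -0.8 8.2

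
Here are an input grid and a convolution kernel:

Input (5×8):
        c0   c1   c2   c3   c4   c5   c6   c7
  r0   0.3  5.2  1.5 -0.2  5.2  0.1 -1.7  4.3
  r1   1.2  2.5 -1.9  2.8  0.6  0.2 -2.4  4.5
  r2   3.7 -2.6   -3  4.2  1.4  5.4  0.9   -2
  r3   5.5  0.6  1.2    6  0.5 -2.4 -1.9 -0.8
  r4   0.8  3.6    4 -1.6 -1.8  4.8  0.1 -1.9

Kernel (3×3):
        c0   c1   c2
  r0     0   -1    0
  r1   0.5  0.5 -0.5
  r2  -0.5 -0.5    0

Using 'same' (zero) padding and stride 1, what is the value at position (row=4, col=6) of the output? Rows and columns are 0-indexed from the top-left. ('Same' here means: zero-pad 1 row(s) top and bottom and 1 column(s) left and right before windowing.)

The receptive field on the zero-padded input at this output position is [-2.4 -1.9 -0.8 / 4.8 0.1 -1.9 / 0 0 0]. Elementwise product with the kernel and sum: -1.9·-1 + 4.8·0.5 + 0.1·0.5 + -1.9·-0.5 + 0·-0.5 + 0·-0.5.

5.3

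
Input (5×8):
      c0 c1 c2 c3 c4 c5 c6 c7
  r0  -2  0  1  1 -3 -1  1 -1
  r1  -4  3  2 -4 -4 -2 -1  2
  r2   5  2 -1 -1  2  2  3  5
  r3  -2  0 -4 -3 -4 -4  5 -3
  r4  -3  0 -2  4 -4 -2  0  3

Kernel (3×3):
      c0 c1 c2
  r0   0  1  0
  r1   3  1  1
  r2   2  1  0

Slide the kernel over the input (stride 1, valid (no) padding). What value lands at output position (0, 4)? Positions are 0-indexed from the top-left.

The receptive field on the input at this output position is [-3 -1 1 / -4 -2 -1 / 2 2 3]. Elementwise product with the kernel and sum: -1·1 + -4·3 + -2·1 + -1·1 + 2·2 + 2·1.

-10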